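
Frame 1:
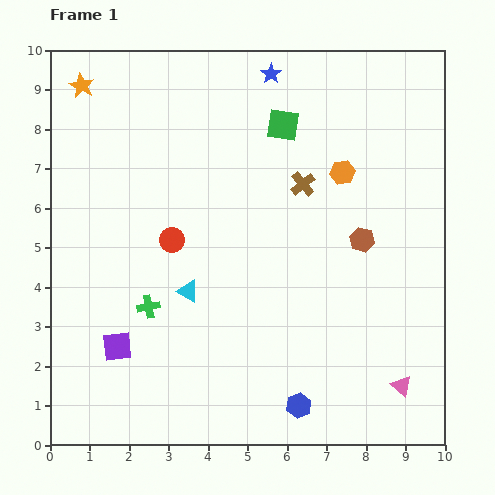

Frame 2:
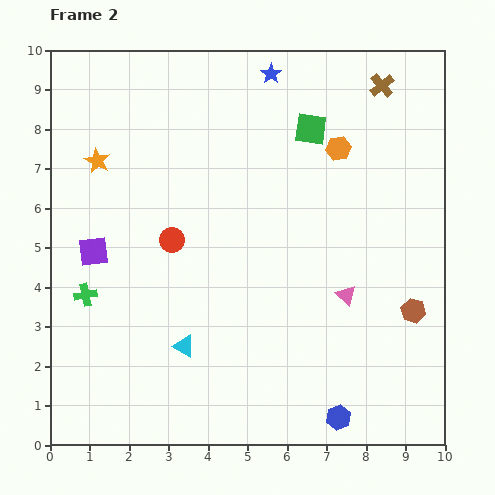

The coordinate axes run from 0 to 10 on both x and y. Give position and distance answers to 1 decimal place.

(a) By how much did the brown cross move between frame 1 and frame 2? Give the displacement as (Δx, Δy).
(2.0, 2.5)

The brown cross was at (6.4, 6.6) in frame 1 and (8.4, 9.1) in frame 2.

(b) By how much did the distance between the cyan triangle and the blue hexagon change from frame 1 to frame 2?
+0.3

Distance in frame 1: 4.0. Distance in frame 2: 4.3.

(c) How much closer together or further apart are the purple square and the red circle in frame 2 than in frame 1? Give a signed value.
-1.0

Distance in frame 1: 3.0. Distance in frame 2: 2.0.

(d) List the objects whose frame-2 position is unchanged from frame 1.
the blue star, the red circle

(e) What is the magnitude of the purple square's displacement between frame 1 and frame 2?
2.5

The purple square moved from (1.7, 2.5) to (1.1, 4.9), a distance of √(0.6² + 2.4²) ≈ 2.5.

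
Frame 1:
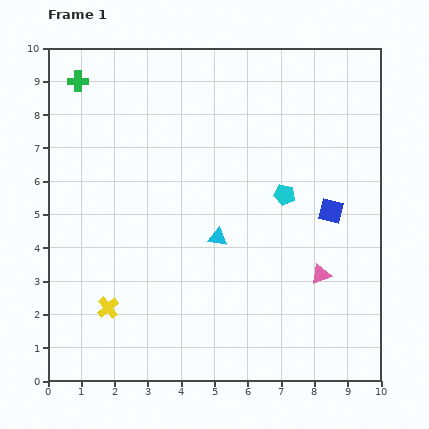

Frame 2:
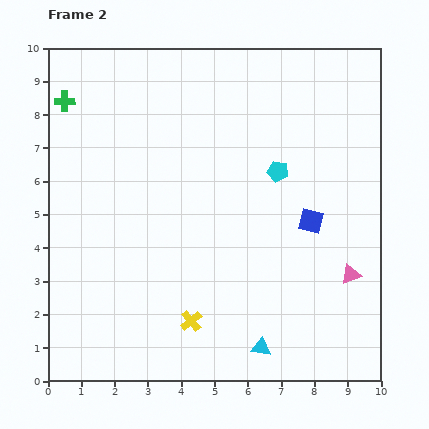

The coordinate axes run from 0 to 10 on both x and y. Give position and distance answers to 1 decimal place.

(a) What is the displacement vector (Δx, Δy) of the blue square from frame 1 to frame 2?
(-0.6, -0.3)

The blue square was at (8.5, 5.1) in frame 1 and (7.9, 4.8) in frame 2.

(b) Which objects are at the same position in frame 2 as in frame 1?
none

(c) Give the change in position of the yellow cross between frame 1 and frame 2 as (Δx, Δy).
(2.5, -0.4)

The yellow cross was at (1.8, 2.2) in frame 1 and (4.3, 1.8) in frame 2.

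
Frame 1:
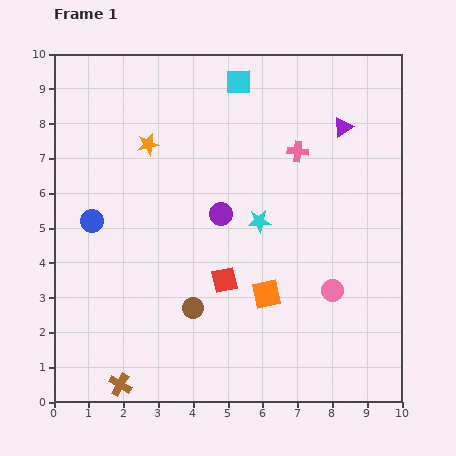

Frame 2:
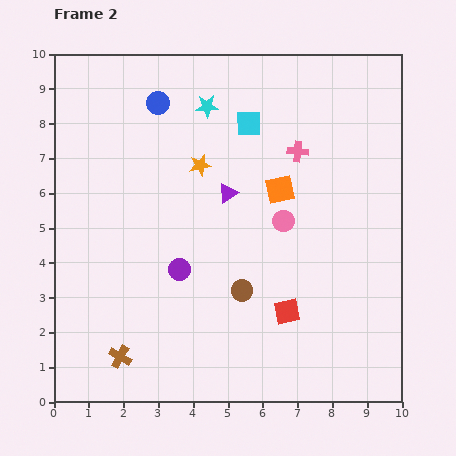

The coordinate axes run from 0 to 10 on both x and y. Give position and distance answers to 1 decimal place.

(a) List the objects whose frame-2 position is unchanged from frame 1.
the pink cross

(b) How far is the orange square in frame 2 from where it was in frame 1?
3.0

The orange square moved from (6.1, 3.1) to (6.5, 6.1), a distance of √(0.4² + 3.0²) ≈ 3.0.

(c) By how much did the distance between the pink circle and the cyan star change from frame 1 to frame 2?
+1.1

Distance in frame 1: 2.9. Distance in frame 2: 4.0.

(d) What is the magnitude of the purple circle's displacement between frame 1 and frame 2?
2.0

The purple circle moved from (4.8, 5.4) to (3.6, 3.8), a distance of √(1.2² + 1.6²) ≈ 2.0.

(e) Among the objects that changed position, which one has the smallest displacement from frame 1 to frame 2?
the brown cross

(moved 0.8)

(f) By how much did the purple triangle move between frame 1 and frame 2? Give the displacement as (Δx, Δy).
(-3.3, -1.9)

The purple triangle was at (8.3, 7.9) in frame 1 and (5.0, 6.0) in frame 2.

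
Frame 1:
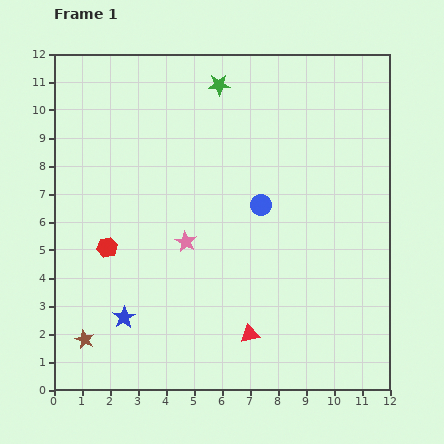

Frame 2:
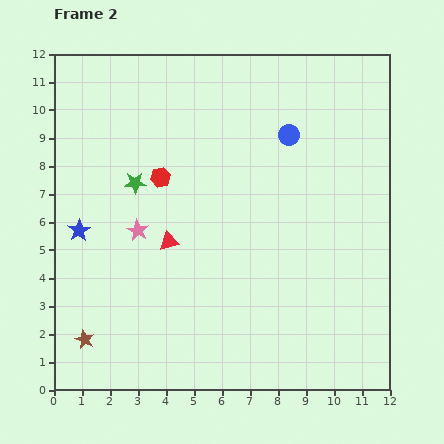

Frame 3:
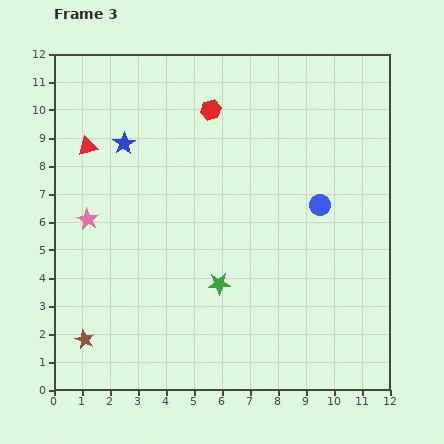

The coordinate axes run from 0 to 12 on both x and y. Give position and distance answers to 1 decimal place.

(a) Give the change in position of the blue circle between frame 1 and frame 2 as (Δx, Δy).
(1.0, 2.5)

The blue circle was at (7.4, 6.6) in frame 1 and (8.4, 9.1) in frame 2.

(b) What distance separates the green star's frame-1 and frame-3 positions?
7.1

The green star moved from (5.9, 10.9) to (5.9, 3.8), a distance of √(0.0² + 7.1²) ≈ 7.1.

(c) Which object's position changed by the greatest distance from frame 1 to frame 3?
the red triangle

(moved 8.9; next 7.1)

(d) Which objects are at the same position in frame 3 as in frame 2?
the brown star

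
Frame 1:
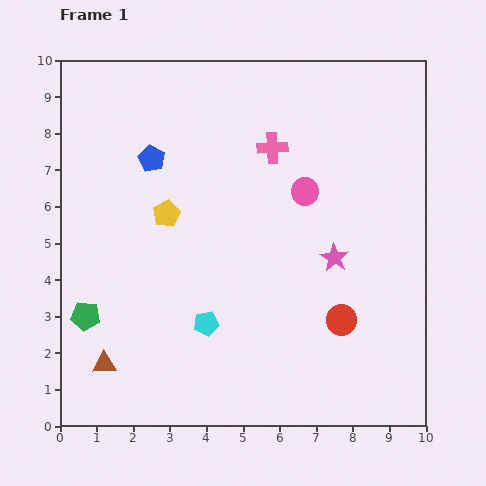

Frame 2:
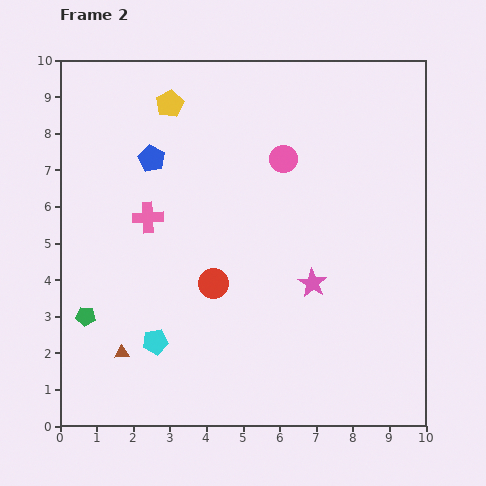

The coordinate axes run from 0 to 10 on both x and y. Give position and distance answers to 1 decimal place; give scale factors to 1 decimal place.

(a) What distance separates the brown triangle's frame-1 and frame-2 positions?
0.6

The brown triangle moved from (1.2, 1.7) to (1.7, 2.0), a distance of √(0.5² + 0.3²) ≈ 0.6.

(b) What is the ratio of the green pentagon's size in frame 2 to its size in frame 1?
0.7×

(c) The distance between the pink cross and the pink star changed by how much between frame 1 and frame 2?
+1.4

Distance in frame 1: 3.4. Distance in frame 2: 4.8.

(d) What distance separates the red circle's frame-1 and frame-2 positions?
3.6

The red circle moved from (7.7, 2.9) to (4.2, 3.9), a distance of √(3.5² + 1.0²) ≈ 3.6.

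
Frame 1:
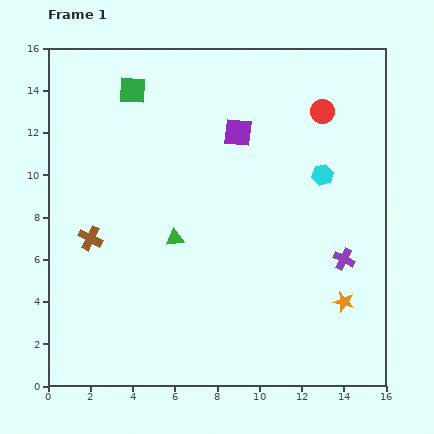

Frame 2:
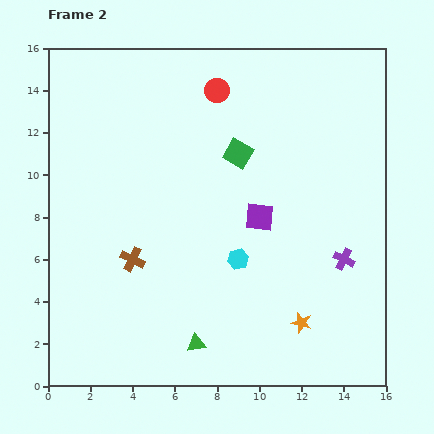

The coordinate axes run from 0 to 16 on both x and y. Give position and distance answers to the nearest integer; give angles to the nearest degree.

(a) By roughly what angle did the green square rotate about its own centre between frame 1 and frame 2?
27° clockwise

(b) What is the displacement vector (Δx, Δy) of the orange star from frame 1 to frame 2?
(-2, -1)

The orange star was at (14, 4) in frame 1 and (12, 3) in frame 2.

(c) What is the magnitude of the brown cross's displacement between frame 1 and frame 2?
2

The brown cross moved from (2, 7) to (4, 6), a distance of √(2² + 1²) ≈ 2.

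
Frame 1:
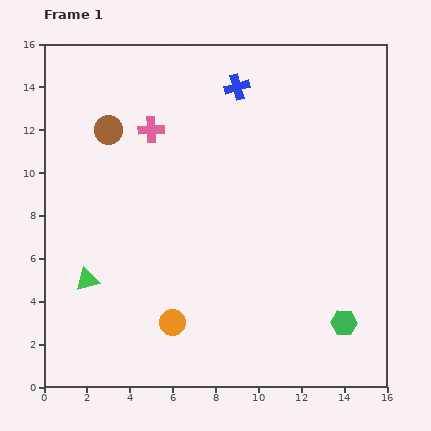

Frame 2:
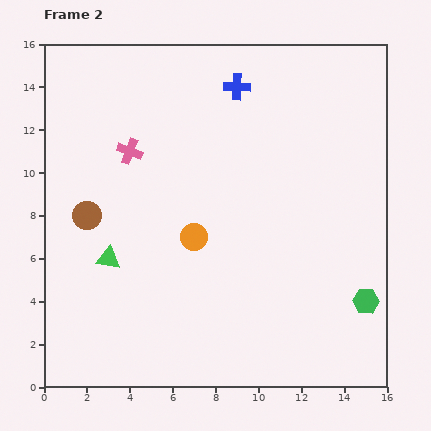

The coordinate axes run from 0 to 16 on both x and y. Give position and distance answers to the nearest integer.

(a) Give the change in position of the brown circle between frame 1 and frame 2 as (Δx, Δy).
(-1, -4)

The brown circle was at (3, 12) in frame 1 and (2, 8) in frame 2.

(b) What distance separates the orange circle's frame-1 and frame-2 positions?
4

The orange circle moved from (6, 3) to (7, 7), a distance of √(1² + 4²) ≈ 4.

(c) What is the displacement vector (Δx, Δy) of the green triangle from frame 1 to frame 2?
(1, 1)

The green triangle was at (2, 5) in frame 1 and (3, 6) in frame 2.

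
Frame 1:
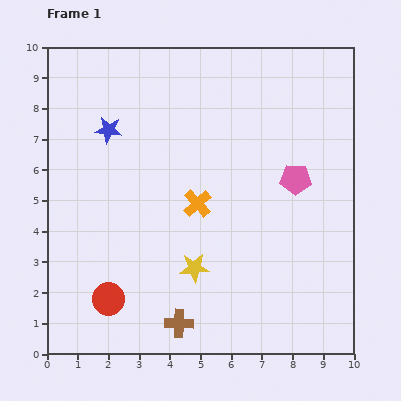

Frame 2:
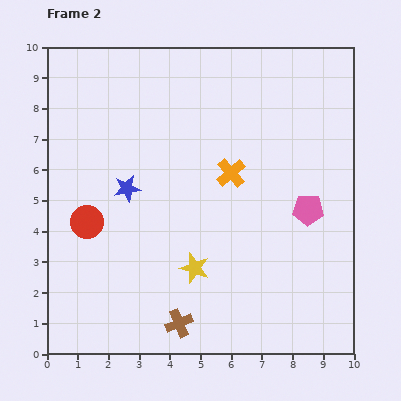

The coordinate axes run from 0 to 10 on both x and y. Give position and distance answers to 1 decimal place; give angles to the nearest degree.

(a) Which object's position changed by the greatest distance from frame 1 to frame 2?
the red circle

(moved 2.6; next 2.0)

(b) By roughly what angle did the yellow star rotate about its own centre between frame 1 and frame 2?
21° clockwise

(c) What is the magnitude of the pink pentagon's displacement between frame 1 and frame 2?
1.1

The pink pentagon moved from (8.1, 5.7) to (8.5, 4.7), a distance of √(0.4² + 1.0²) ≈ 1.1.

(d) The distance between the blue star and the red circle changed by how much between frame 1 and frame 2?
-3.8

Distance in frame 1: 5.5. Distance in frame 2: 1.7.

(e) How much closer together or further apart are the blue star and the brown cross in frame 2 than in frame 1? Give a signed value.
-2.0

Distance in frame 1: 6.7. Distance in frame 2: 4.7.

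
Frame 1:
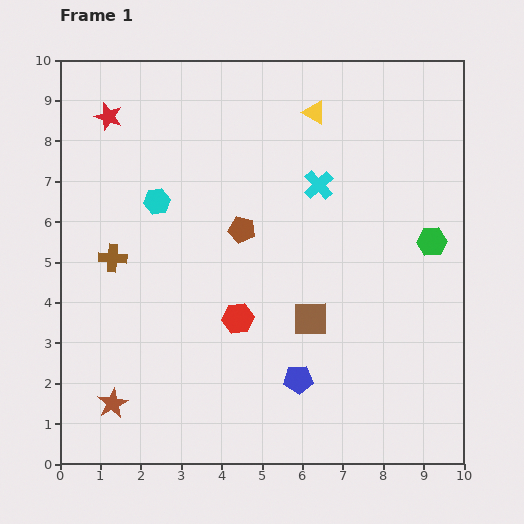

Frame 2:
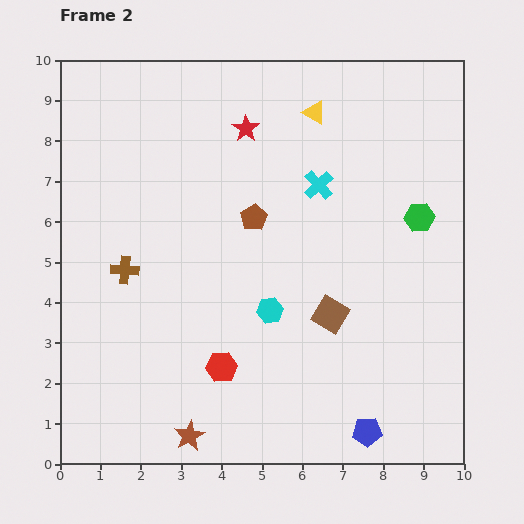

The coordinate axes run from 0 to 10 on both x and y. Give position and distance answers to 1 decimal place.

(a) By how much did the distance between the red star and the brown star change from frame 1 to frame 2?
+0.6

Distance in frame 1: 7.1. Distance in frame 2: 7.7.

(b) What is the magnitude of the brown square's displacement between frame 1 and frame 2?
0.5

The brown square moved from (6.2, 3.6) to (6.7, 3.7), a distance of √(0.5² + 0.1²) ≈ 0.5.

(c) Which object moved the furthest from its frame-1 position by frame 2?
the cyan hexagon

(moved 3.9; next 3.4)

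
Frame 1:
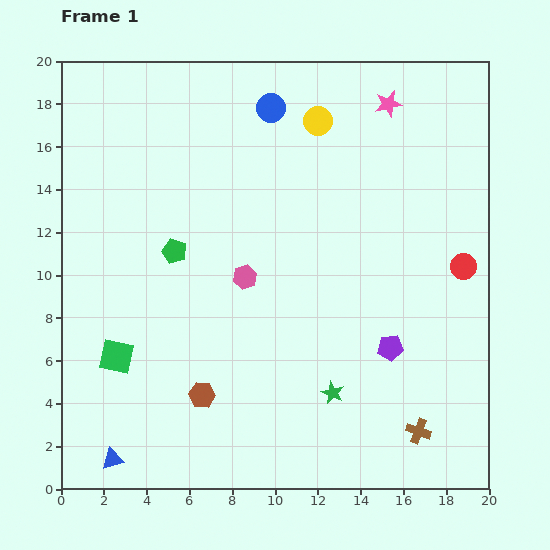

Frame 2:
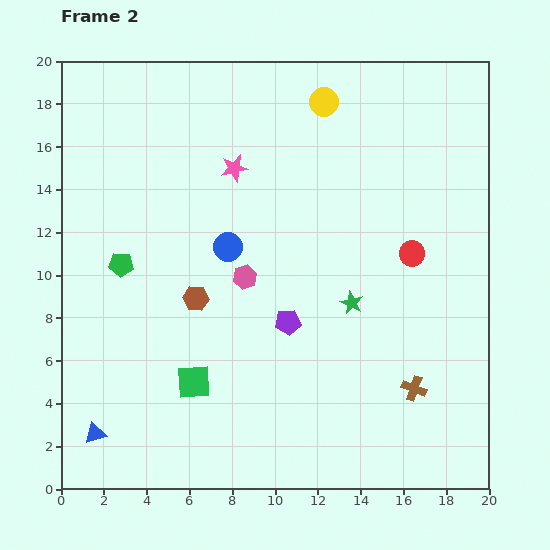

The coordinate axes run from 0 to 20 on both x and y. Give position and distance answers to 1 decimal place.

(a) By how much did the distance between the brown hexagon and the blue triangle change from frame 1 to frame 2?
+2.7

Distance in frame 1: 5.2. Distance in frame 2: 7.9.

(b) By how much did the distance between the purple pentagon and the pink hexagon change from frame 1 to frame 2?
-4.7

Distance in frame 1: 7.6. Distance in frame 2: 2.9.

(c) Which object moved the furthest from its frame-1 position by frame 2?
the pink star

(moved 7.8; next 6.8)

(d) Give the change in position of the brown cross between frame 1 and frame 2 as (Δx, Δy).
(-0.2, 2.0)

The brown cross was at (16.7, 2.7) in frame 1 and (16.5, 4.7) in frame 2.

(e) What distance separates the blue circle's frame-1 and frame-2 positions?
6.8

The blue circle moved from (9.8, 17.8) to (7.8, 11.3), a distance of √(2.0² + 6.5²) ≈ 6.8.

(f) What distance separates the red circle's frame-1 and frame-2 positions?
2.5

The red circle moved from (18.8, 10.4) to (16.4, 11.0), a distance of √(2.4² + 0.6²) ≈ 2.5.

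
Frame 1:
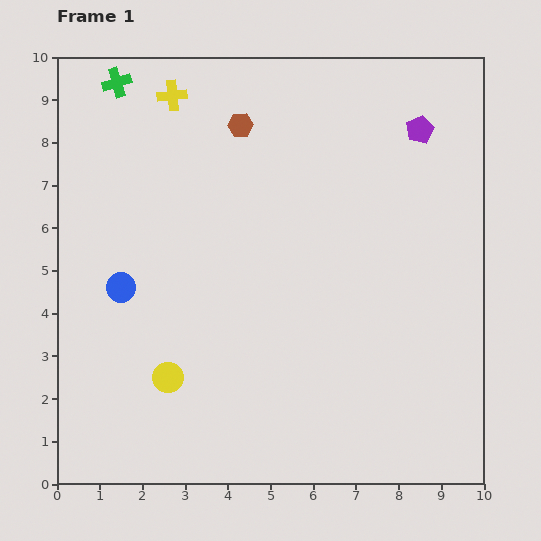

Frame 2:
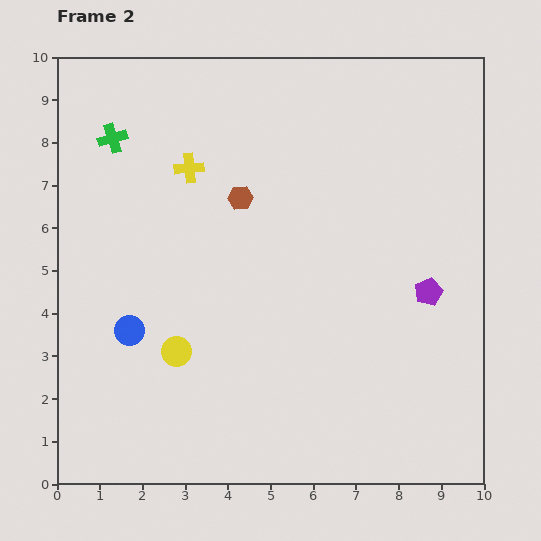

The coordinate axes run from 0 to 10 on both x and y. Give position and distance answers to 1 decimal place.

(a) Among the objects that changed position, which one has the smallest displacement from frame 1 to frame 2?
the yellow circle

(moved 0.6)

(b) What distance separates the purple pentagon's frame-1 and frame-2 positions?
3.8

The purple pentagon moved from (8.5, 8.3) to (8.7, 4.5), a distance of √(0.2² + 3.8²) ≈ 3.8.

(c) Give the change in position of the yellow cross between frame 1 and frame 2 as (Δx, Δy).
(0.4, -1.7)

The yellow cross was at (2.7, 9.1) in frame 1 and (3.1, 7.4) in frame 2.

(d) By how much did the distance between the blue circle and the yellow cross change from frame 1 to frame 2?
-0.7

Distance in frame 1: 4.7. Distance in frame 2: 4.0.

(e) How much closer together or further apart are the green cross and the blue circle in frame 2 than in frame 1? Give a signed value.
-0.3

Distance in frame 1: 4.8. Distance in frame 2: 4.5.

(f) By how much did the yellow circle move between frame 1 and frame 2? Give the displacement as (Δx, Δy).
(0.2, 0.6)

The yellow circle was at (2.6, 2.5) in frame 1 and (2.8, 3.1) in frame 2.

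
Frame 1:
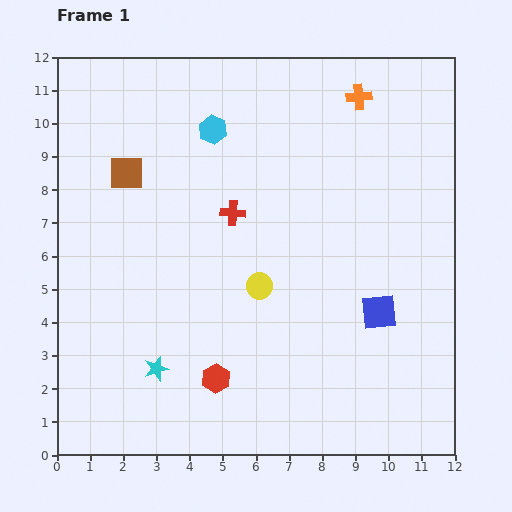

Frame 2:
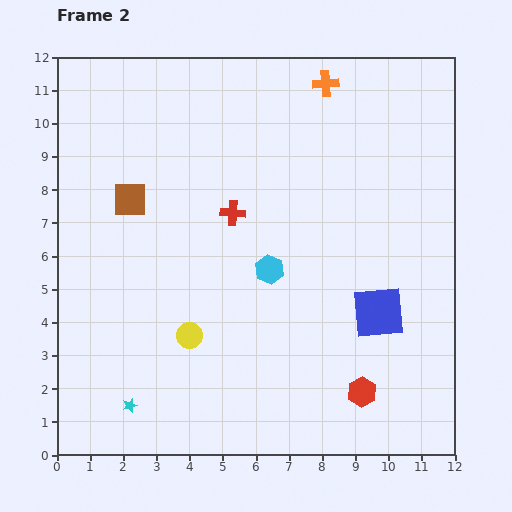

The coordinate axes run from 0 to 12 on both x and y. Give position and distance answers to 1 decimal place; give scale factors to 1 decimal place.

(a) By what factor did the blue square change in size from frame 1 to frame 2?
1.5×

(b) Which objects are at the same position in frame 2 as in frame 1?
the red cross, the blue square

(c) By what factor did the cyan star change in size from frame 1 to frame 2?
0.6×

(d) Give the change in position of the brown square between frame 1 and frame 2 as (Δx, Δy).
(0.1, -0.8)

The brown square was at (2.1, 8.5) in frame 1 and (2.2, 7.7) in frame 2.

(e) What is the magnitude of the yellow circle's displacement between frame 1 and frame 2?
2.6

The yellow circle moved from (6.1, 5.1) to (4.0, 3.6), a distance of √(2.1² + 1.5²) ≈ 2.6.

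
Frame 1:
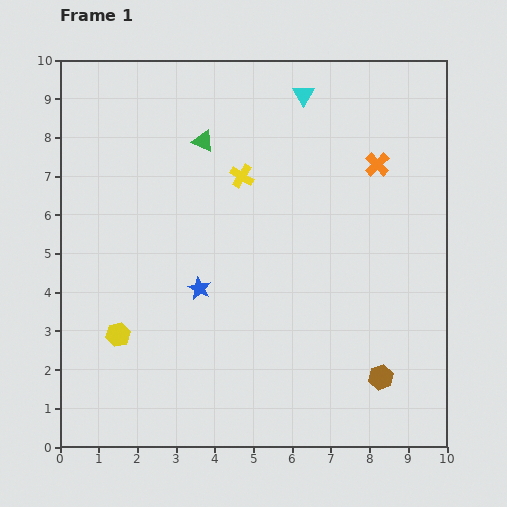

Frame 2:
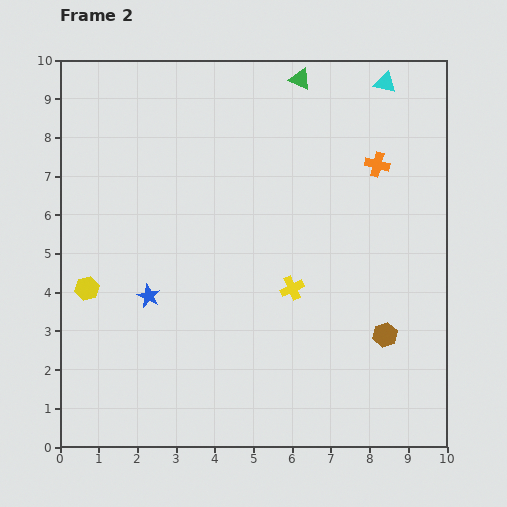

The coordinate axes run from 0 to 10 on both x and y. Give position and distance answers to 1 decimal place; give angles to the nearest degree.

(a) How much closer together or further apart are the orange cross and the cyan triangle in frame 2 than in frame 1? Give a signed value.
-0.5

Distance in frame 1: 2.6. Distance in frame 2: 2.1.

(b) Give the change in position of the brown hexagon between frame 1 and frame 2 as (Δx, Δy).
(0.1, 1.1)

The brown hexagon was at (8.3, 1.8) in frame 1 and (8.4, 2.9) in frame 2.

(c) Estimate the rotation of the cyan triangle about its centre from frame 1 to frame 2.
48° counter-clockwise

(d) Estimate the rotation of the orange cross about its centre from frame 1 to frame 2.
32° counter-clockwise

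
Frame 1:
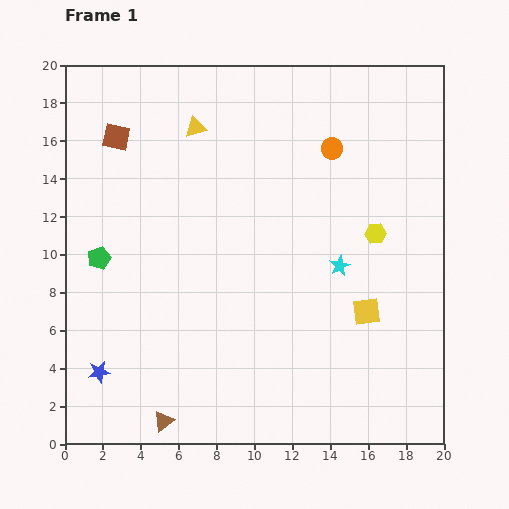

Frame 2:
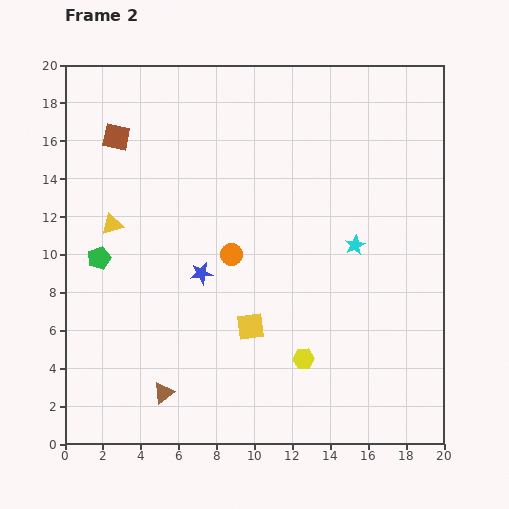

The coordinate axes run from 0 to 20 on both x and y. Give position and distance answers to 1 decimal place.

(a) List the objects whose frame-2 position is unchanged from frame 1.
the brown square, the green pentagon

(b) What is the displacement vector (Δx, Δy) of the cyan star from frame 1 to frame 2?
(0.8, 1.1)

The cyan star was at (14.5, 9.4) in frame 1 and (15.3, 10.5) in frame 2.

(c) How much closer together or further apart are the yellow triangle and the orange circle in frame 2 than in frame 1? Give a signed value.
-0.8

Distance in frame 1: 7.3. Distance in frame 2: 6.5.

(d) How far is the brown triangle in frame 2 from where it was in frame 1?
1.5

The brown triangle moved from (5.2, 1.2) to (5.2, 2.7), a distance of √(0.0² + 1.5²) ≈ 1.5.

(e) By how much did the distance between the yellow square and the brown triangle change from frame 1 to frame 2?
-6.4

Distance in frame 1: 12.2. Distance in frame 2: 5.8.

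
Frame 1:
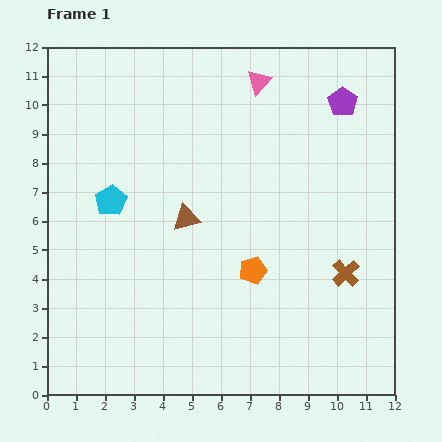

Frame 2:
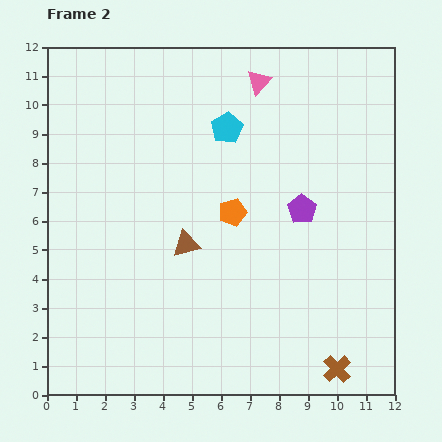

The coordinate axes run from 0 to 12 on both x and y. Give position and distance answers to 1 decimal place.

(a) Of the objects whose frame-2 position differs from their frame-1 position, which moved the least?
the brown triangle

(moved 0.9)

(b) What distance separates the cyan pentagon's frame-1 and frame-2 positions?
4.7

The cyan pentagon moved from (2.2, 6.7) to (6.2, 9.2), a distance of √(4.0² + 2.5²) ≈ 4.7.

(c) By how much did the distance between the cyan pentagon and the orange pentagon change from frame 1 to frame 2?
-2.6

Distance in frame 1: 5.5. Distance in frame 2: 2.9.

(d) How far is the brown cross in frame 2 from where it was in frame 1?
3.3

The brown cross moved from (10.3, 4.2) to (10.0, 0.9), a distance of √(0.3² + 3.3²) ≈ 3.3.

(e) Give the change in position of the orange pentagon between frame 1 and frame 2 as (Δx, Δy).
(-0.7, 2.0)

The orange pentagon was at (7.1, 4.3) in frame 1 and (6.4, 6.3) in frame 2.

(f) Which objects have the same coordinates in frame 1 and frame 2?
the pink triangle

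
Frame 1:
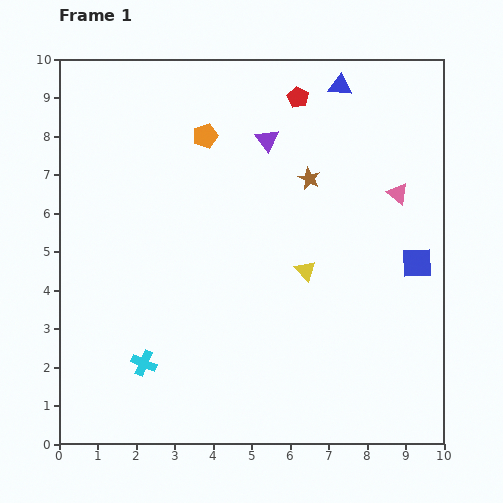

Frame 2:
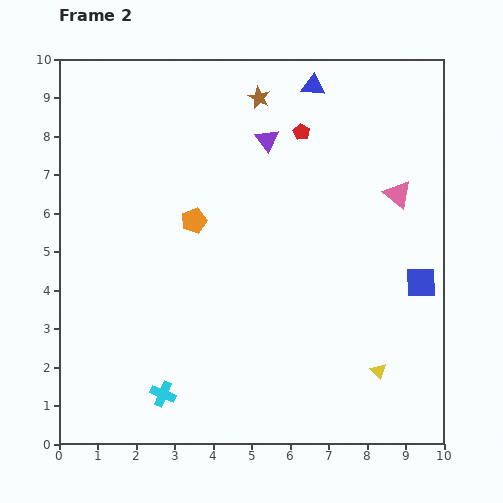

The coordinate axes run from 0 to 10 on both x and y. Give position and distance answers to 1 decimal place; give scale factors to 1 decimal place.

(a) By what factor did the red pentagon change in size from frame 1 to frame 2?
0.8×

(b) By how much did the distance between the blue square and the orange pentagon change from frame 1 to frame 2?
-0.3

Distance in frame 1: 6.4. Distance in frame 2: 6.1.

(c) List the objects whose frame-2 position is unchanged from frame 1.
the pink triangle, the purple triangle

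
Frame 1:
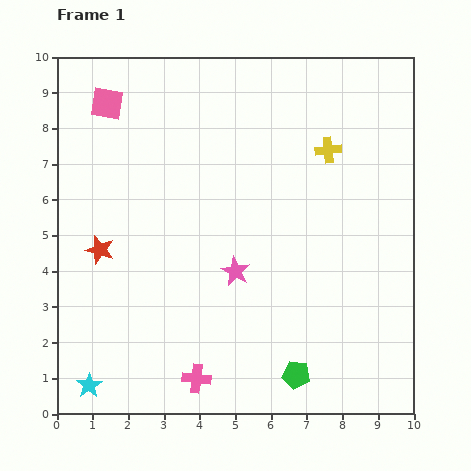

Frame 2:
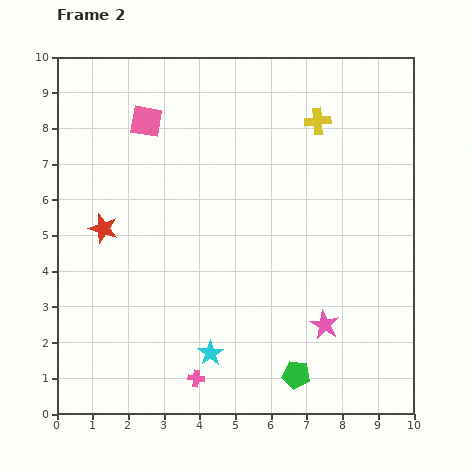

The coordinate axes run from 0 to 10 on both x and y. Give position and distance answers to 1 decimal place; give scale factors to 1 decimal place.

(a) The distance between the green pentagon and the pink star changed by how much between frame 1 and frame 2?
-1.8

Distance in frame 1: 3.4. Distance in frame 2: 1.6.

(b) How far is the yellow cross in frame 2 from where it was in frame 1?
0.9

The yellow cross moved from (7.6, 7.4) to (7.3, 8.2), a distance of √(0.3² + 0.8²) ≈ 0.9.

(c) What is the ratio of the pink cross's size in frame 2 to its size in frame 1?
0.6×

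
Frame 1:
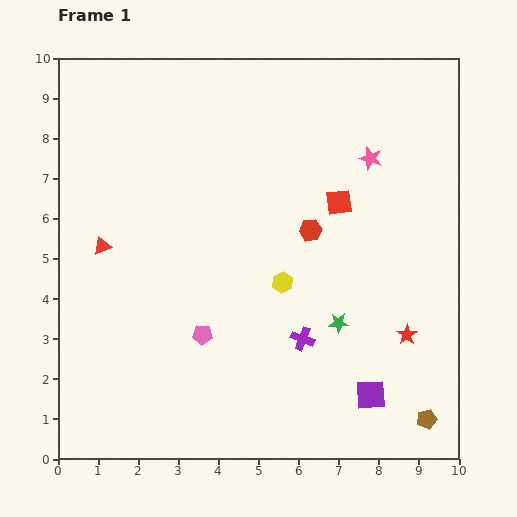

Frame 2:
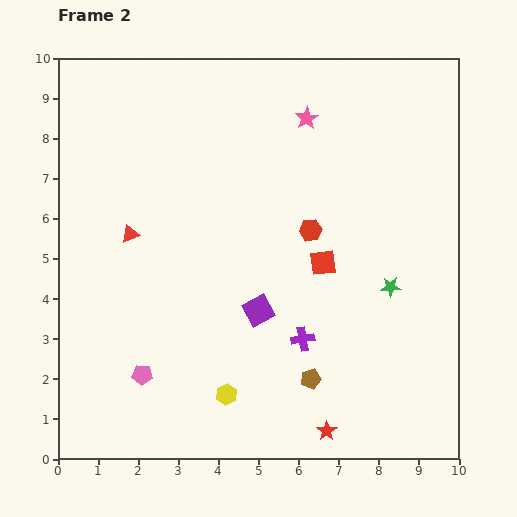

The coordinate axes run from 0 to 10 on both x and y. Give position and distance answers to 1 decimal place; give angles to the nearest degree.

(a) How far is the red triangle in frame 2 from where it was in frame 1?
0.8

The red triangle moved from (1.1, 5.3) to (1.8, 5.6), a distance of √(0.7² + 0.3²) ≈ 0.8.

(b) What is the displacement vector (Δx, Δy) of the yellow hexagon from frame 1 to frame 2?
(-1.4, -2.8)

The yellow hexagon was at (5.6, 4.4) in frame 1 and (4.2, 1.6) in frame 2.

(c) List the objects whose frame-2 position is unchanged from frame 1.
the purple cross, the red hexagon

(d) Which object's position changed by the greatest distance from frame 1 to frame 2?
the purple square

(moved 3.5; next 3.1)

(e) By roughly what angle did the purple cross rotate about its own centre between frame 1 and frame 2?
30° counter-clockwise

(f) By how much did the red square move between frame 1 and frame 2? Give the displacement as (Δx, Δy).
(-0.4, -1.5)

The red square was at (7.0, 6.4) in frame 1 and (6.6, 4.9) in frame 2.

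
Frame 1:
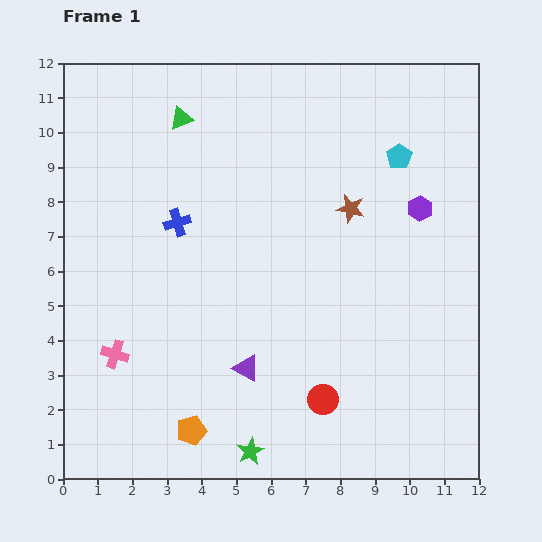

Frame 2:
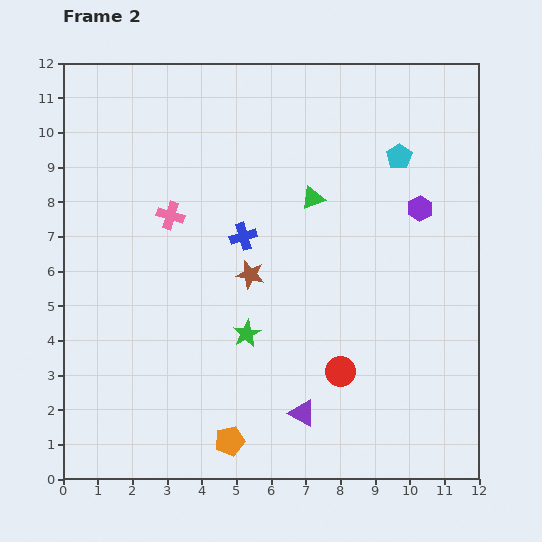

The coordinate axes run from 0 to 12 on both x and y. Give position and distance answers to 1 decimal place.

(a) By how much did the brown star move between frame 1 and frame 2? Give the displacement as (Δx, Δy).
(-2.9, -1.9)

The brown star was at (8.3, 7.8) in frame 1 and (5.4, 5.9) in frame 2.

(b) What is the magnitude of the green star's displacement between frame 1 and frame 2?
3.4

The green star moved from (5.4, 0.8) to (5.3, 4.2), a distance of √(0.1² + 3.4²) ≈ 3.4.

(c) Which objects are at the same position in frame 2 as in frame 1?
the purple hexagon, the cyan pentagon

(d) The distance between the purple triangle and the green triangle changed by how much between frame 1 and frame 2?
-1.2

Distance in frame 1: 7.4. Distance in frame 2: 6.2.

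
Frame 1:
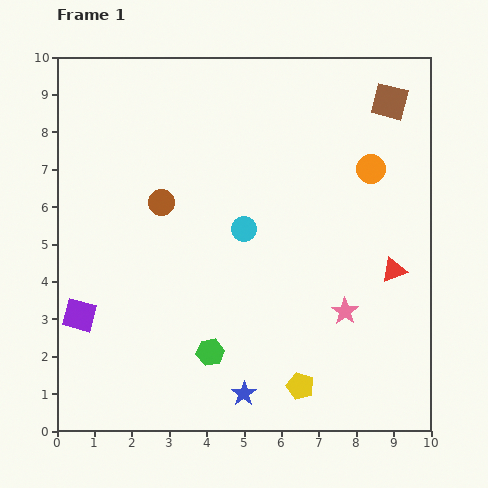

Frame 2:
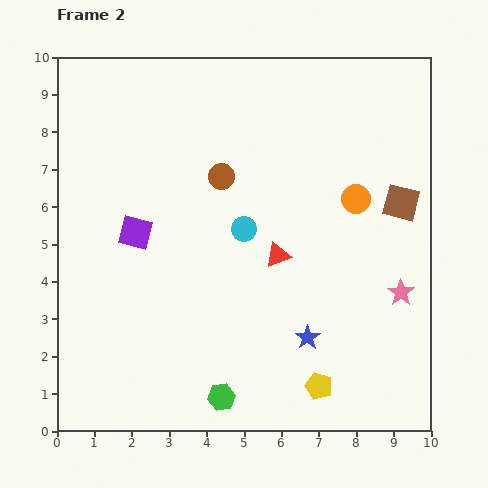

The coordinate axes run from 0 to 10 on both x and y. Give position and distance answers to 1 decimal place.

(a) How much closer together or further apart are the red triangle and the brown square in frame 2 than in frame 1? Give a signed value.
-0.9

Distance in frame 1: 4.5. Distance in frame 2: 3.6.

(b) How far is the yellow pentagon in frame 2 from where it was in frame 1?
0.5

The yellow pentagon moved from (6.5, 1.2) to (7.0, 1.2), a distance of √(0.5² + 0.0²) ≈ 0.5.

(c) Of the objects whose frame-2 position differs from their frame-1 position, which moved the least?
the yellow pentagon

(moved 0.5)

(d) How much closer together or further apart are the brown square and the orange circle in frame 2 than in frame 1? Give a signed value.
-0.7

Distance in frame 1: 1.9. Distance in frame 2: 1.2.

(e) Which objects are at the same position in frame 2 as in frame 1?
the cyan circle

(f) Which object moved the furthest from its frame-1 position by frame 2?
the red triangle

(moved 3.1; next 2.7)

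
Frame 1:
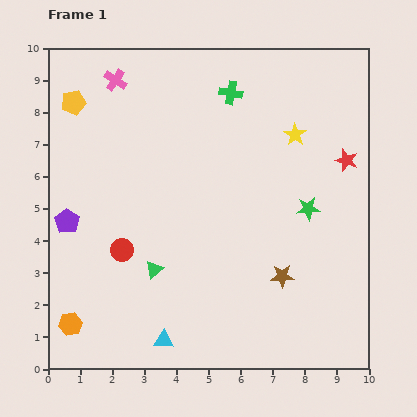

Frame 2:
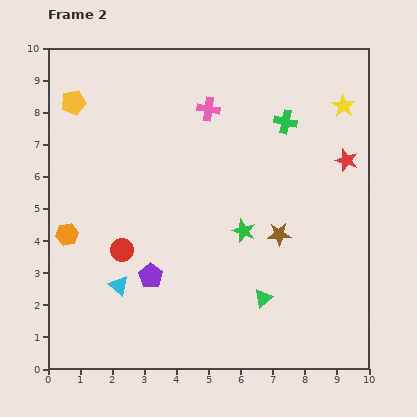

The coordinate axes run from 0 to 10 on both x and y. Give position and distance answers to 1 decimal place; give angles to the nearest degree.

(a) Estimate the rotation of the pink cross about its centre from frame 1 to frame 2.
25° counter-clockwise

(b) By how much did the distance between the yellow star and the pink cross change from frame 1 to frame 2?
-1.7

Distance in frame 1: 5.9. Distance in frame 2: 4.2.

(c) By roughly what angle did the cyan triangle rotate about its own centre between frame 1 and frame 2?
38° clockwise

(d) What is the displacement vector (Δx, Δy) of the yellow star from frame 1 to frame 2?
(1.5, 0.9)

The yellow star was at (7.7, 7.3) in frame 1 and (9.2, 8.2) in frame 2.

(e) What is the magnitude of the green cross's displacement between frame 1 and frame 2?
1.9

The green cross moved from (5.7, 8.6) to (7.4, 7.7), a distance of √(1.7² + 0.9²) ≈ 1.9.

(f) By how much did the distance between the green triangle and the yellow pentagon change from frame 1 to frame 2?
+2.7

Distance in frame 1: 5.8. Distance in frame 2: 8.5.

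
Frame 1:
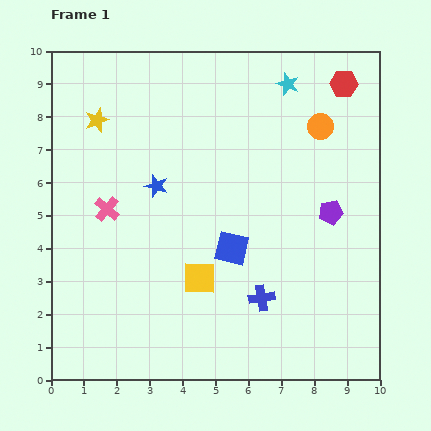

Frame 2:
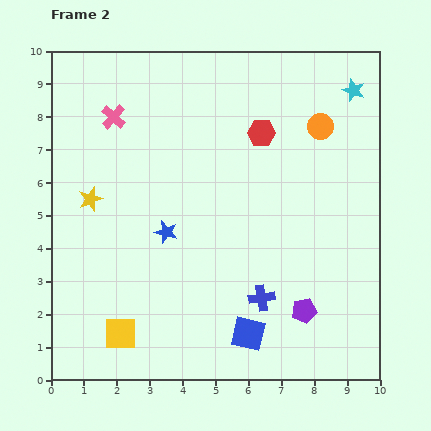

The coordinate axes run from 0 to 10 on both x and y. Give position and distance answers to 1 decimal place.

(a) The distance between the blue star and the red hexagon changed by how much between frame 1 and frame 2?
-2.3

Distance in frame 1: 6.5. Distance in frame 2: 4.2.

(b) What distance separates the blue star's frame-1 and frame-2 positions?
1.4

The blue star moved from (3.2, 5.9) to (3.5, 4.5), a distance of √(0.3² + 1.4²) ≈ 1.4.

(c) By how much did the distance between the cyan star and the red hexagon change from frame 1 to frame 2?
+1.4

Distance in frame 1: 1.7. Distance in frame 2: 3.1.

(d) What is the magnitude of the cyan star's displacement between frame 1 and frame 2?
2.0

The cyan star moved from (7.2, 9.0) to (9.2, 8.8), a distance of √(2.0² + 0.2²) ≈ 2.0.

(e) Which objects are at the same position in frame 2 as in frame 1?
the orange circle, the blue cross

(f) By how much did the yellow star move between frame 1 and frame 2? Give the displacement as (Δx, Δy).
(-0.2, -2.4)

The yellow star was at (1.4, 7.9) in frame 1 and (1.2, 5.5) in frame 2.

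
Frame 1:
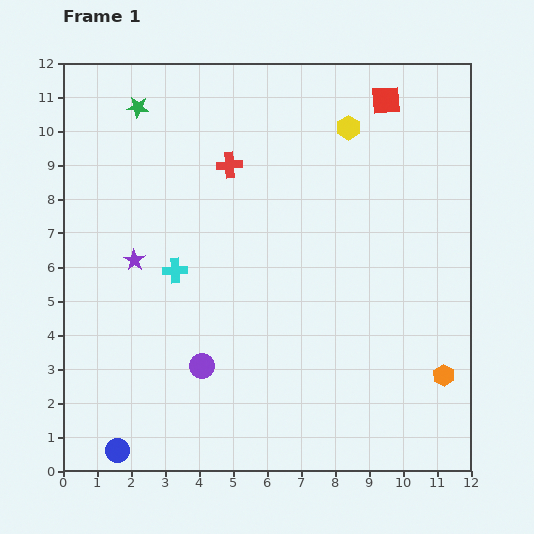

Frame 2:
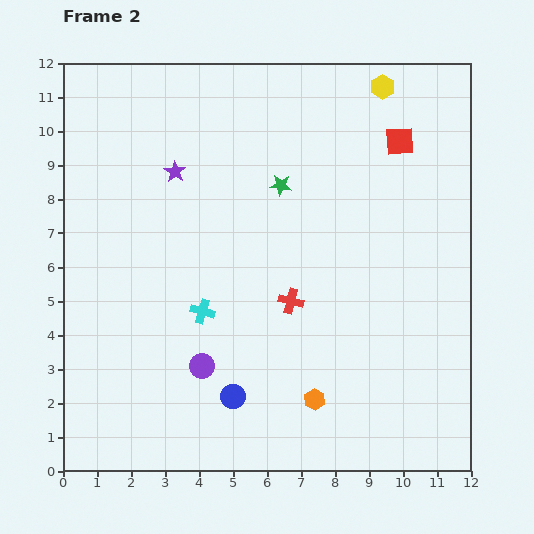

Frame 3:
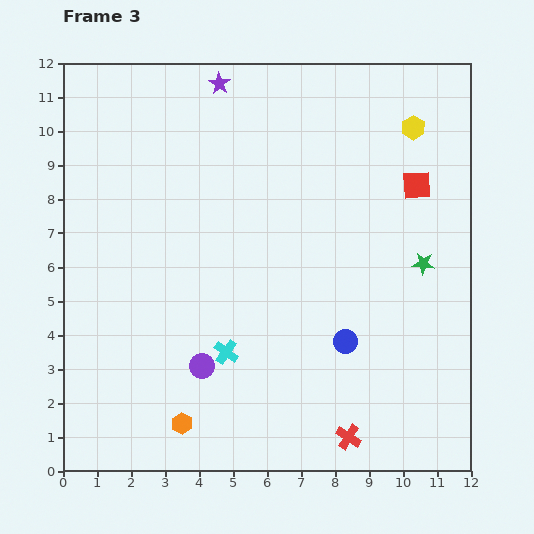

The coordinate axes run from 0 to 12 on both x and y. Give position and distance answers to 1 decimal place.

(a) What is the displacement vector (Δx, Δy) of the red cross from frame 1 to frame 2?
(1.8, -4.0)

The red cross was at (4.9, 9.0) in frame 1 and (6.7, 5.0) in frame 2.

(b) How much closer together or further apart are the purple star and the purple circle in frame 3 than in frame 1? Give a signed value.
+4.6

Distance in frame 1: 3.7. Distance in frame 3: 8.3.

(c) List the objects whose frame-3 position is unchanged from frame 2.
the purple circle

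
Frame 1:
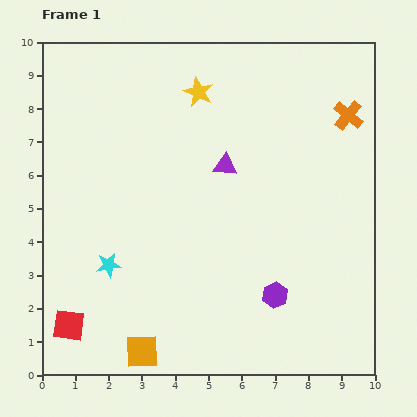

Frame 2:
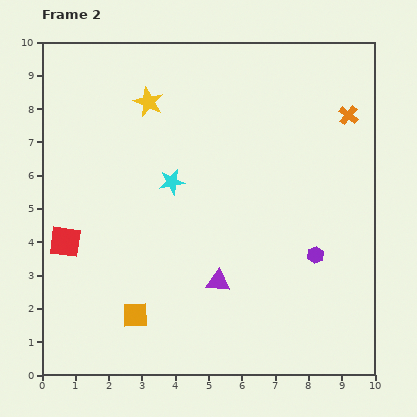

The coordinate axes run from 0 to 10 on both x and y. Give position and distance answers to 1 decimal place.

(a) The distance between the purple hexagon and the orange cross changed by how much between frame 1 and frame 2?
-1.5

Distance in frame 1: 5.8. Distance in frame 2: 4.3.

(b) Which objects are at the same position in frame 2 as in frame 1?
the orange cross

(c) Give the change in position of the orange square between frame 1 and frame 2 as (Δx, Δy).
(-0.2, 1.1)

The orange square was at (3.0, 0.7) in frame 1 and (2.8, 1.8) in frame 2.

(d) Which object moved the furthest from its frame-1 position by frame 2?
the purple triangle

(moved 3.5; next 3.1)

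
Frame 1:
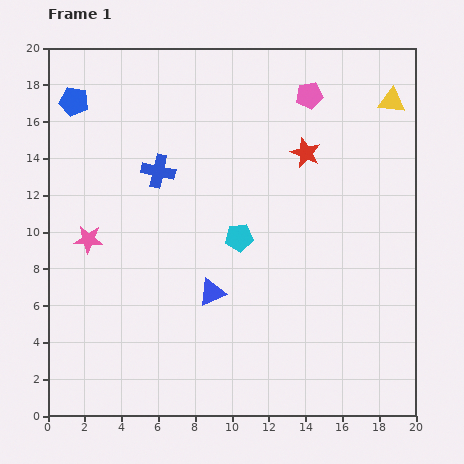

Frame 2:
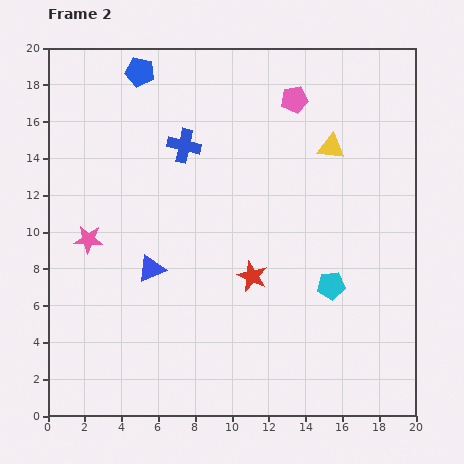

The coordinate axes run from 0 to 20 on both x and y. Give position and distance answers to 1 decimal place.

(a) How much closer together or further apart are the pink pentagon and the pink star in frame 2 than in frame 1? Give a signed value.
-0.8

Distance in frame 1: 14.3. Distance in frame 2: 13.5.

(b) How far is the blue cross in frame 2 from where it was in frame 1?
2.0

The blue cross moved from (6.0, 13.3) to (7.4, 14.7), a distance of √(1.4² + 1.4²) ≈ 2.0.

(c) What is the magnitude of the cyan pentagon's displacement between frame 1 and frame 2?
5.6

The cyan pentagon moved from (10.4, 9.7) to (15.4, 7.1), a distance of √(5.0² + 2.6²) ≈ 5.6.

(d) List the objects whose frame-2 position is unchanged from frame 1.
the pink star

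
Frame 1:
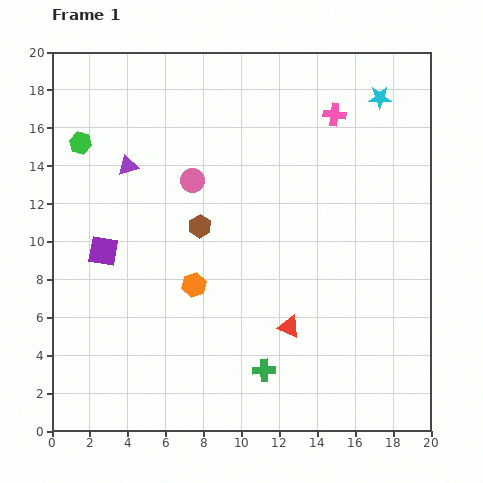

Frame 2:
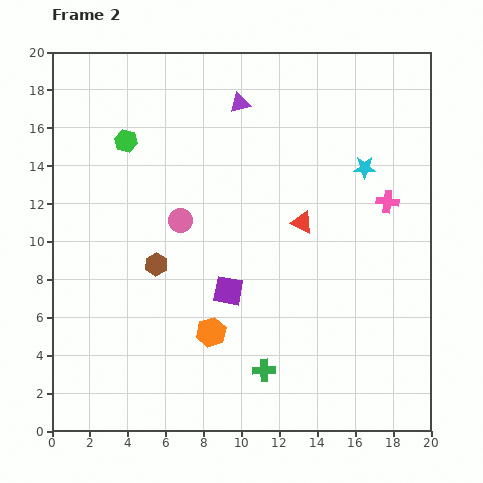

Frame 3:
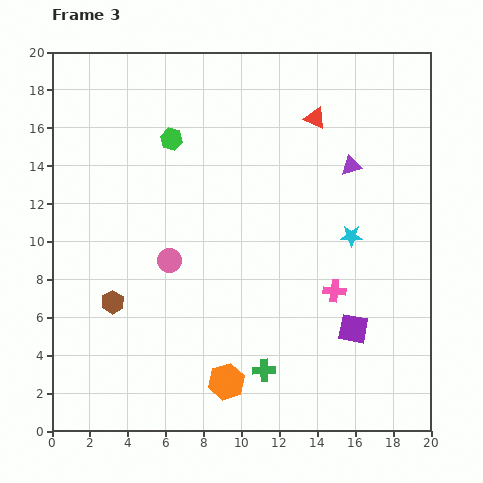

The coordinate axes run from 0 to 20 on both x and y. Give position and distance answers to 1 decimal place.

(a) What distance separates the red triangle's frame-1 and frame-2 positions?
5.5

The red triangle moved from (12.5, 5.5) to (13.2, 11.0), a distance of √(0.7² + 5.5²) ≈ 5.5.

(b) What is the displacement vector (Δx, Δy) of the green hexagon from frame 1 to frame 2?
(2.4, 0.1)

The green hexagon was at (1.5, 15.2) in frame 1 and (3.9, 15.3) in frame 2.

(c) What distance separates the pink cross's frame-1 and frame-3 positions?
9.3

The pink cross moved from (14.9, 16.7) to (14.9, 7.4), a distance of √(0.0² + 9.3²) ≈ 9.3.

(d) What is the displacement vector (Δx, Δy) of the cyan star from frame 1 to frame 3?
(-1.5, -7.3)

The cyan star was at (17.3, 17.6) in frame 1 and (15.8, 10.3) in frame 3.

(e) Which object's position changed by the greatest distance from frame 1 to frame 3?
the purple square

(moved 13.8; next 11.8)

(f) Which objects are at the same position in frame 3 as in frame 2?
the green cross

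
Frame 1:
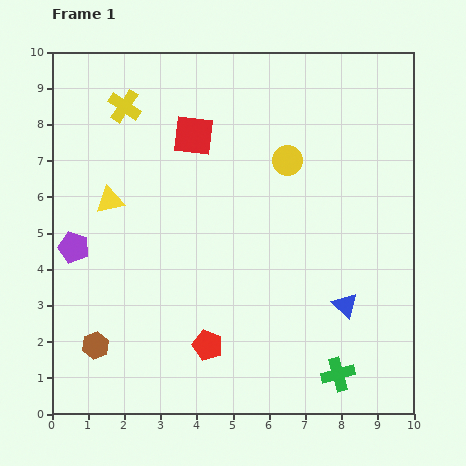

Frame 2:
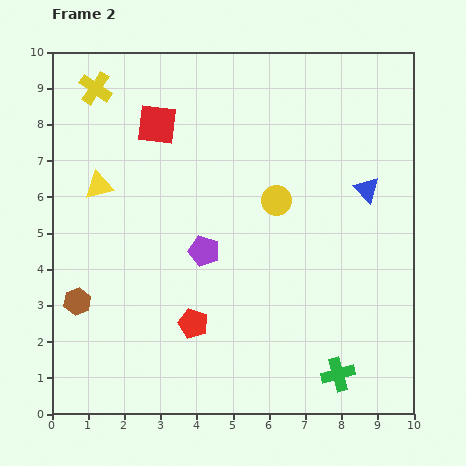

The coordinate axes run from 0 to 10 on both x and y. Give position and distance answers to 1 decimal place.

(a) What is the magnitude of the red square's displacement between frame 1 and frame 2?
1.0

The red square moved from (3.9, 7.7) to (2.9, 8.0), a distance of √(1.0² + 0.3²) ≈ 1.0.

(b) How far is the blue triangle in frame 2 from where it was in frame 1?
3.3

The blue triangle moved from (8.1, 3.0) to (8.7, 6.2), a distance of √(0.6² + 3.2²) ≈ 3.3.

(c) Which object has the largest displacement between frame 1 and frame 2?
the purple pentagon

(moved 3.6; next 3.3)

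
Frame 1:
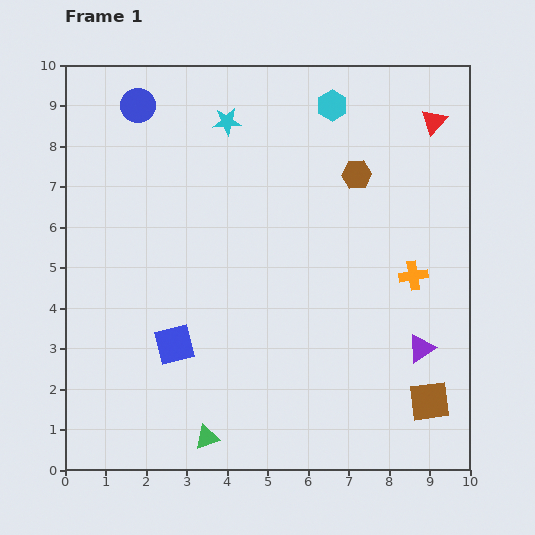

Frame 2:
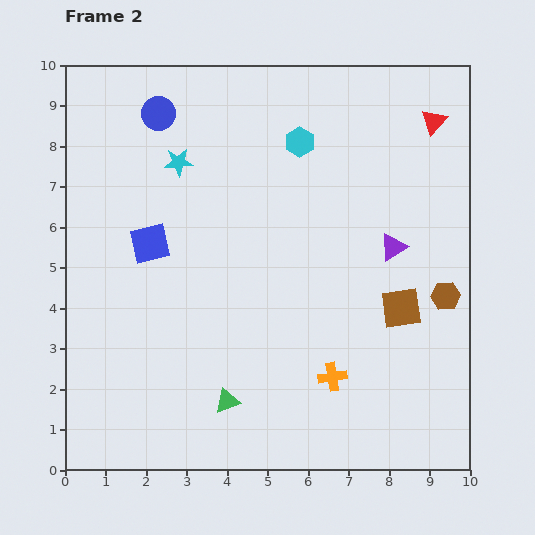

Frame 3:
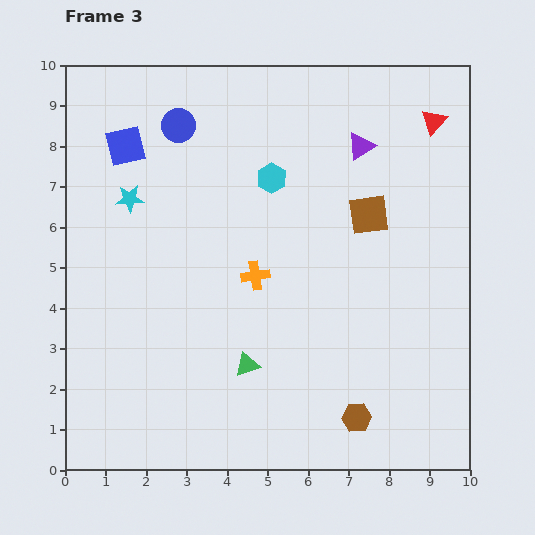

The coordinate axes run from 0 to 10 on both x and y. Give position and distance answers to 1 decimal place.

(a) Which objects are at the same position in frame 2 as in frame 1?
the red triangle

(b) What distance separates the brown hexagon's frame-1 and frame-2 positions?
3.7

The brown hexagon moved from (7.2, 7.3) to (9.4, 4.3), a distance of √(2.2² + 3.0²) ≈ 3.7.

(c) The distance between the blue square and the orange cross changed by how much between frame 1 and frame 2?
-0.5

Distance in frame 1: 6.1. Distance in frame 2: 5.6.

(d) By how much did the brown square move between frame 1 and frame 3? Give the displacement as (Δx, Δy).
(-1.5, 4.6)

The brown square was at (9.0, 1.7) in frame 1 and (7.5, 6.3) in frame 3.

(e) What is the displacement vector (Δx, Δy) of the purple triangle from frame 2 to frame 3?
(-0.8, 2.5)

The purple triangle was at (8.1, 5.5) in frame 2 and (7.3, 8.0) in frame 3.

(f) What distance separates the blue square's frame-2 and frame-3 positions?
2.5

The blue square moved from (2.1, 5.6) to (1.5, 8.0), a distance of √(0.6² + 2.4²) ≈ 2.5.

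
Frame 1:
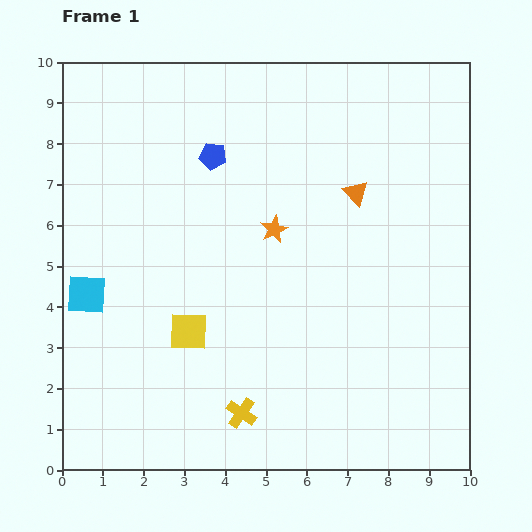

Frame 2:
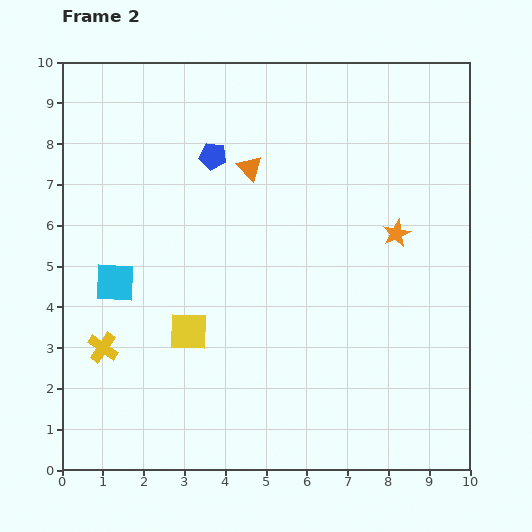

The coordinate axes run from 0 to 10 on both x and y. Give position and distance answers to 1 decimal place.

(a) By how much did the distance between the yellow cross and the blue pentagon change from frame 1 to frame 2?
-0.9

Distance in frame 1: 6.3. Distance in frame 2: 5.4.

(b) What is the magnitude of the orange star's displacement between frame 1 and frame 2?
3.0

The orange star moved from (5.2, 5.9) to (8.2, 5.8), a distance of √(3.0² + 0.1²) ≈ 3.0.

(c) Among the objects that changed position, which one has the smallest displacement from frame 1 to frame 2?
the cyan square

(moved 0.8)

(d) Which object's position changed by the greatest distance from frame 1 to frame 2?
the yellow cross

(moved 3.8; next 3.0)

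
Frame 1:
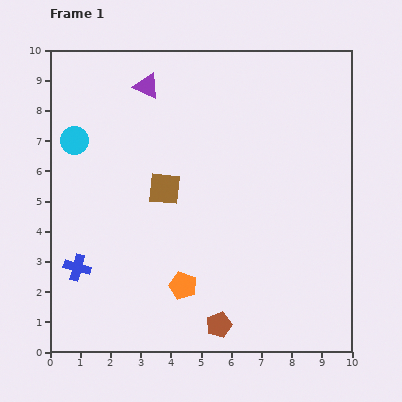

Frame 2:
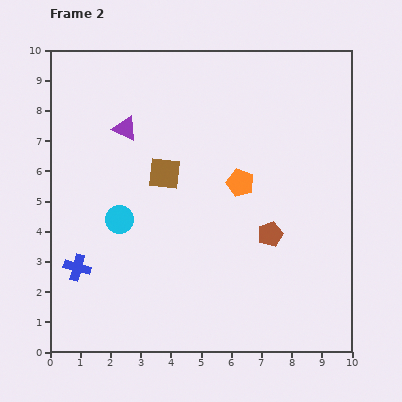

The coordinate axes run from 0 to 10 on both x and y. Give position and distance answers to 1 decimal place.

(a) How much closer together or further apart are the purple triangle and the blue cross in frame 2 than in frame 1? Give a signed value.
-1.5

Distance in frame 1: 6.4. Distance in frame 2: 4.9.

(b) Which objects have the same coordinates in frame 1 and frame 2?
the blue cross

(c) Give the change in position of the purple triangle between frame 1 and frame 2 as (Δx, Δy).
(-0.7, -1.4)

The purple triangle was at (3.2, 8.8) in frame 1 and (2.5, 7.4) in frame 2.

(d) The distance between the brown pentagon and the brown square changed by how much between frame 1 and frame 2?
-0.8

Distance in frame 1: 4.8. Distance in frame 2: 4.0.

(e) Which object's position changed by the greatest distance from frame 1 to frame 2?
the orange pentagon

(moved 3.9; next 3.4)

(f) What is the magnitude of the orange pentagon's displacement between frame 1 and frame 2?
3.9

The orange pentagon moved from (4.4, 2.2) to (6.3, 5.6), a distance of √(1.9² + 3.4²) ≈ 3.9.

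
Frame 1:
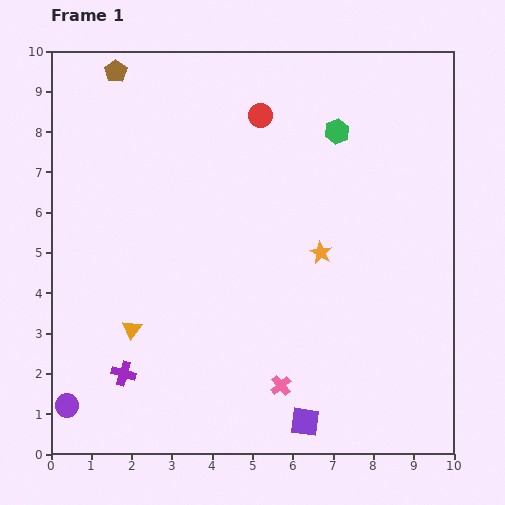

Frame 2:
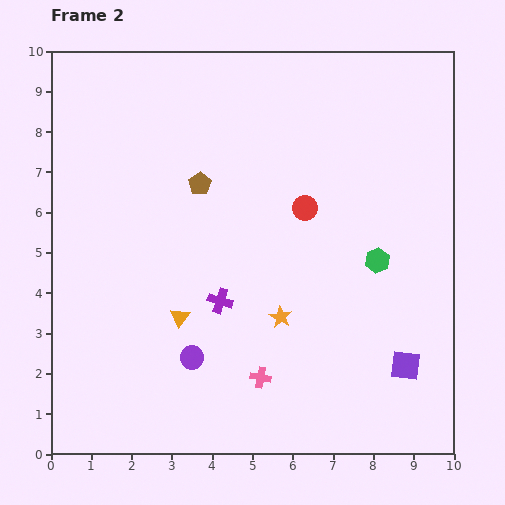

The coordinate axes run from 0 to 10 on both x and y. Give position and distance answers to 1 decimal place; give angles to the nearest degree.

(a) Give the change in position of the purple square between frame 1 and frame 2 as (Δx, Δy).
(2.5, 1.4)

The purple square was at (6.3, 0.8) in frame 1 and (8.8, 2.2) in frame 2.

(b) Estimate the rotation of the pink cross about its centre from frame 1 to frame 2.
39° counter-clockwise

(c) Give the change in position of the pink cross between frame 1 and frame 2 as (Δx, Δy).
(-0.5, 0.2)

The pink cross was at (5.7, 1.7) in frame 1 and (5.2, 1.9) in frame 2.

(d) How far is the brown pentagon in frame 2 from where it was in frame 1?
3.5

The brown pentagon moved from (1.6, 9.5) to (3.7, 6.7), a distance of √(2.1² + 2.8²) ≈ 3.5.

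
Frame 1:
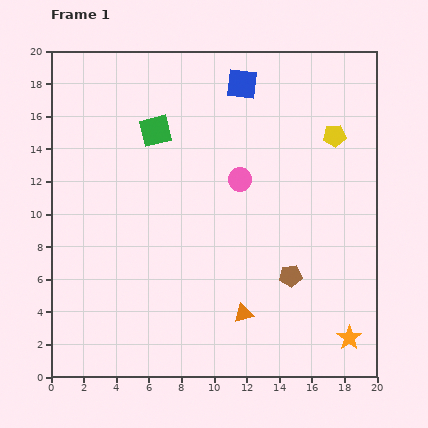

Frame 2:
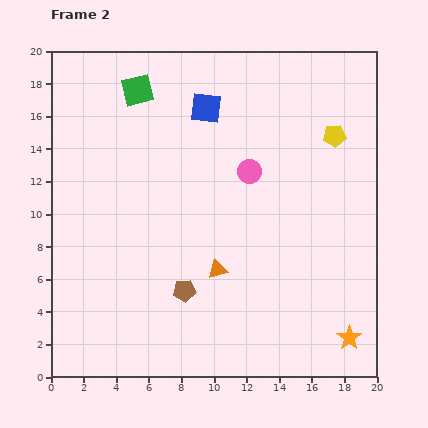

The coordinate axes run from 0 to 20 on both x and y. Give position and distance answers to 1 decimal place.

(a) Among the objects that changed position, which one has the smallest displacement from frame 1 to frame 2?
the pink circle

(moved 0.8)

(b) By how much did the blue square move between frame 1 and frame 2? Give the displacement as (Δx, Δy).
(-2.2, -1.5)

The blue square was at (11.7, 18.0) in frame 1 and (9.5, 16.5) in frame 2.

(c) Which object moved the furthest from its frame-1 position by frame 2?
the brown pentagon

(moved 6.6; next 3.1)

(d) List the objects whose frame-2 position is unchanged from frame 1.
the orange star, the yellow pentagon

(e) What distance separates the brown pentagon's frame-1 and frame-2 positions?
6.6

The brown pentagon moved from (14.7, 6.2) to (8.2, 5.3), a distance of √(6.5² + 0.9²) ≈ 6.6.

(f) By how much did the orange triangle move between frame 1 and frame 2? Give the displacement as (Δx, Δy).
(-1.6, 2.7)

The orange triangle was at (11.8, 3.9) in frame 1 and (10.2, 6.6) in frame 2.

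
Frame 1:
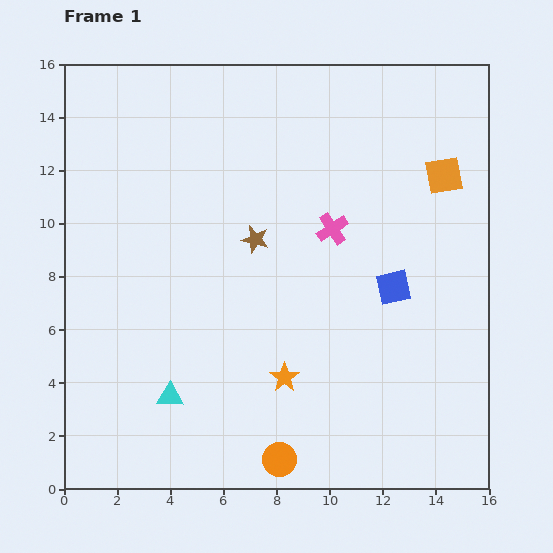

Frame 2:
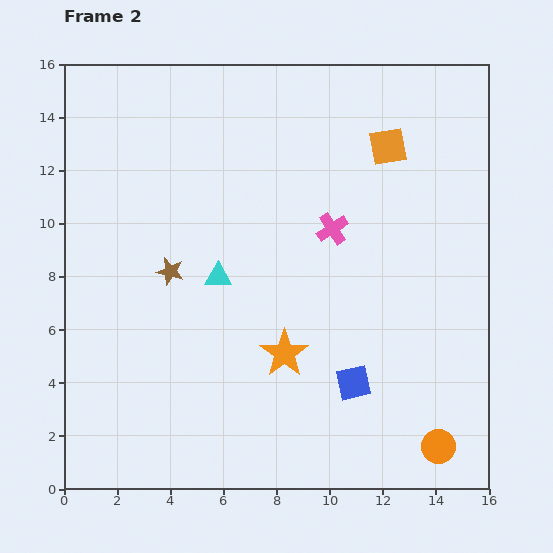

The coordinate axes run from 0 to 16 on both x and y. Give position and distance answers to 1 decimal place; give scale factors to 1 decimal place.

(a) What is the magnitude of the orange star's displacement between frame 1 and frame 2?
0.9

The orange star moved from (8.3, 4.2) to (8.3, 5.1), a distance of √(0.0² + 0.9²) ≈ 0.9.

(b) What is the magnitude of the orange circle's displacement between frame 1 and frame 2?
6.0

The orange circle moved from (8.1, 1.1) to (14.1, 1.6), a distance of √(6.0² + 0.5²) ≈ 6.0.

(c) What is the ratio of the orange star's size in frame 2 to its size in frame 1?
1.6×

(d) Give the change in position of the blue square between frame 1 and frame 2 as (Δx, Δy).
(-1.5, -3.6)

The blue square was at (12.4, 7.6) in frame 1 and (10.9, 4.0) in frame 2.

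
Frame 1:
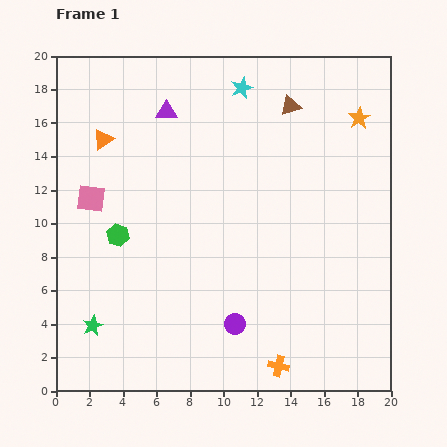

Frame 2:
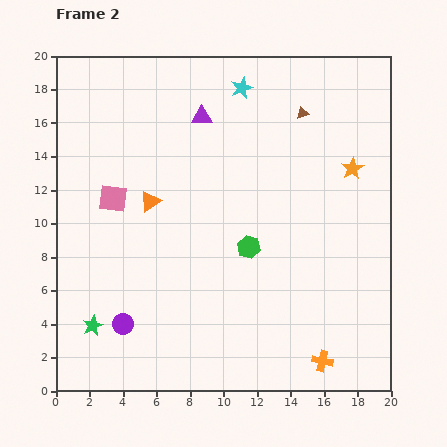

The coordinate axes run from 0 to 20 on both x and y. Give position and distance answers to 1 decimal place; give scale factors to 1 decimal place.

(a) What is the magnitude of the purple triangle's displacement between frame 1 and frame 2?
2.1

The purple triangle moved from (6.6, 16.7) to (8.7, 16.4), a distance of √(2.1² + 0.3²) ≈ 2.1.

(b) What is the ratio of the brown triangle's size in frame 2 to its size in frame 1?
0.6×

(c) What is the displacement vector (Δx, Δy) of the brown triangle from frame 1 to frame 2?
(0.7, -0.4)

The brown triangle was at (14.0, 17.0) in frame 1 and (14.7, 16.6) in frame 2.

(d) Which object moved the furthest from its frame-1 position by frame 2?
the green hexagon

(moved 7.8; next 6.7)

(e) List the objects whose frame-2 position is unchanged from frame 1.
the green star, the cyan star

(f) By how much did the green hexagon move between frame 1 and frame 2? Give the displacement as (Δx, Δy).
(7.8, -0.7)

The green hexagon was at (3.7, 9.3) in frame 1 and (11.5, 8.6) in frame 2.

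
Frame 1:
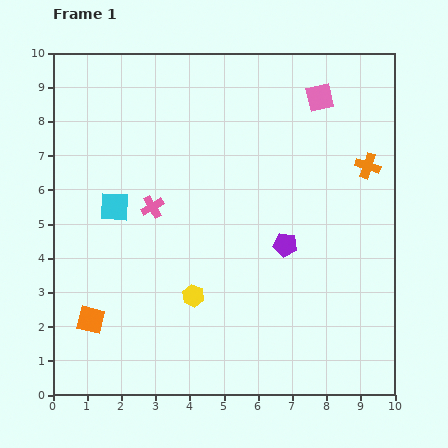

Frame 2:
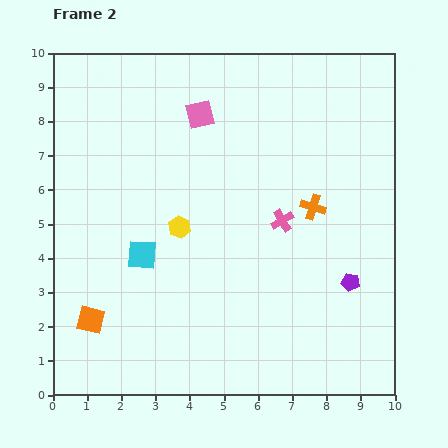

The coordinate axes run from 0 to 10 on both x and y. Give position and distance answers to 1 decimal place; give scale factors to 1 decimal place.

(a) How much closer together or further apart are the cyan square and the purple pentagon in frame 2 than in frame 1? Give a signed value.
+1.1

Distance in frame 1: 5.1. Distance in frame 2: 6.2.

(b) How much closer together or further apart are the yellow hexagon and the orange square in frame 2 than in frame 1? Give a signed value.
+0.6

Distance in frame 1: 3.1. Distance in frame 2: 3.7.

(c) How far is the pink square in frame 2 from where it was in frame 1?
3.5

The pink square moved from (7.8, 8.7) to (4.3, 8.2), a distance of √(3.5² + 0.5²) ≈ 3.5.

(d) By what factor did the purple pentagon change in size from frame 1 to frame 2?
0.8×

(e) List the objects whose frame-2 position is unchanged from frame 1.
the orange square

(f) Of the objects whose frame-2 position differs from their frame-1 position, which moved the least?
the cyan square

(moved 1.6)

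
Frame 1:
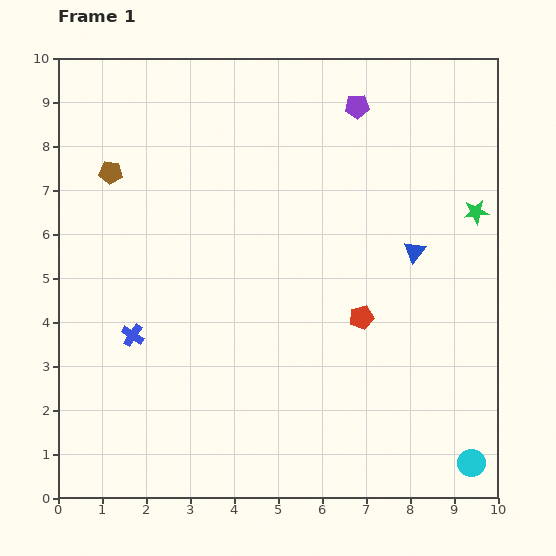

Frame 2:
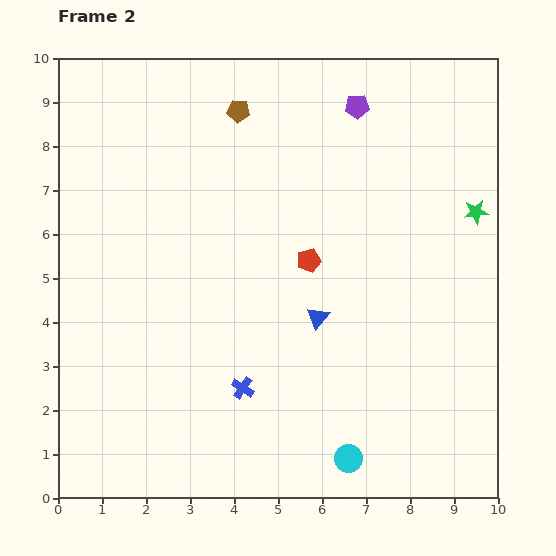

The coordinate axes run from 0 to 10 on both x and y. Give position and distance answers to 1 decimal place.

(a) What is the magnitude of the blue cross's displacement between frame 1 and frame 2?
2.8

The blue cross moved from (1.7, 3.7) to (4.2, 2.5), a distance of √(2.5² + 1.2²) ≈ 2.8.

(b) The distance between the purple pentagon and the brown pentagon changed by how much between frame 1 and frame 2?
-3.1

Distance in frame 1: 5.8. Distance in frame 2: 2.7.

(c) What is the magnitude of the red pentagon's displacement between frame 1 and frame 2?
1.8

The red pentagon moved from (6.9, 4.1) to (5.7, 5.4), a distance of √(1.2² + 1.3²) ≈ 1.8.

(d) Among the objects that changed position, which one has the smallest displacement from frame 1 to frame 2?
the red pentagon

(moved 1.8)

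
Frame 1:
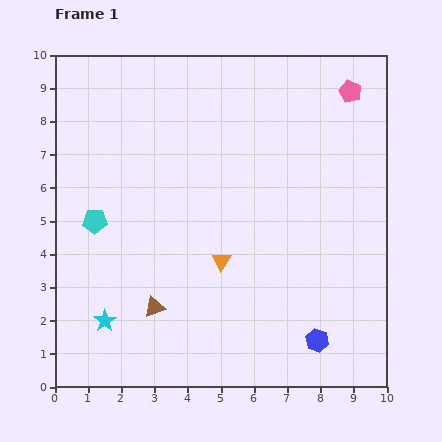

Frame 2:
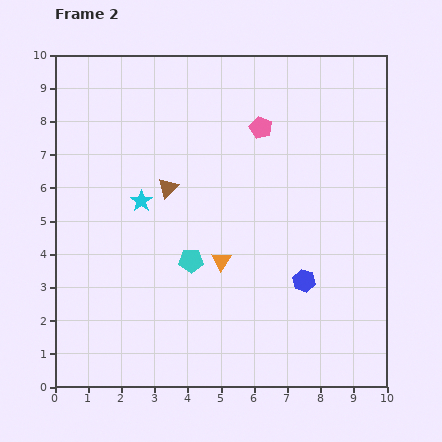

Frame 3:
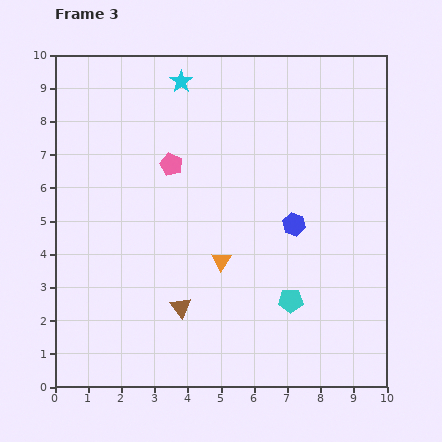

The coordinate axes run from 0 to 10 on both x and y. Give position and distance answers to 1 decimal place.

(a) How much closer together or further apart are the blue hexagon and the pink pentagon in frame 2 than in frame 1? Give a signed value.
-2.8

Distance in frame 1: 7.6. Distance in frame 2: 4.8.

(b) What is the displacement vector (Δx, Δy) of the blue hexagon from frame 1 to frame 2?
(-0.4, 1.8)

The blue hexagon was at (7.9, 1.4) in frame 1 and (7.5, 3.2) in frame 2.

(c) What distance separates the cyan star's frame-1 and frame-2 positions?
3.8

The cyan star moved from (1.5, 2.0) to (2.6, 5.6), a distance of √(1.1² + 3.6²) ≈ 3.8.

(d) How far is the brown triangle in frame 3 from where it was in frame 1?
0.8

The brown triangle moved from (3.0, 2.4) to (3.8, 2.4), a distance of √(0.8² + 0.0²) ≈ 0.8.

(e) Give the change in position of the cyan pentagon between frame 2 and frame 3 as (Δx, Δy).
(3.0, -1.2)

The cyan pentagon was at (4.1, 3.8) in frame 2 and (7.1, 2.6) in frame 3.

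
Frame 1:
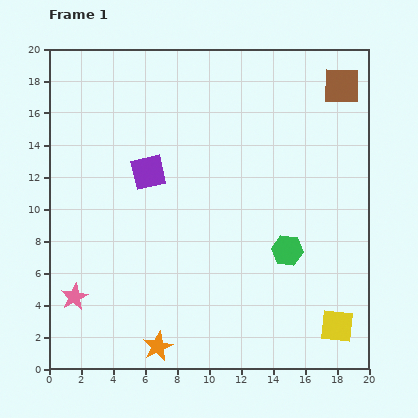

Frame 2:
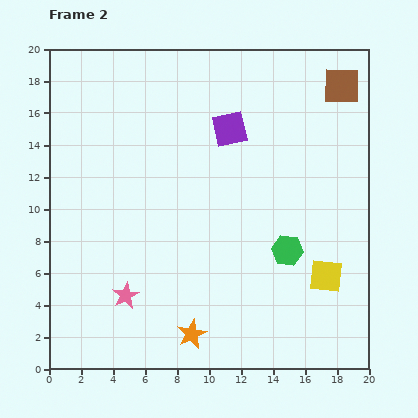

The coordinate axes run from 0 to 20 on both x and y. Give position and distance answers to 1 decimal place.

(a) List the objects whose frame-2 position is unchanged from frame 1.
the brown square, the green hexagon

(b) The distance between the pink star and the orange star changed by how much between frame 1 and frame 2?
-1.3

Distance in frame 1: 6.1. Distance in frame 2: 4.8.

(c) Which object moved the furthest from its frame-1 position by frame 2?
the purple square

(moved 5.8; next 3.2)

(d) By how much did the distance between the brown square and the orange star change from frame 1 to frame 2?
-1.8

Distance in frame 1: 19.9. Distance in frame 2: 18.1.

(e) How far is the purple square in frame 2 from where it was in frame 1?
5.8

The purple square moved from (6.2, 12.3) to (11.3, 15.0), a distance of √(5.1² + 2.7²) ≈ 5.8.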